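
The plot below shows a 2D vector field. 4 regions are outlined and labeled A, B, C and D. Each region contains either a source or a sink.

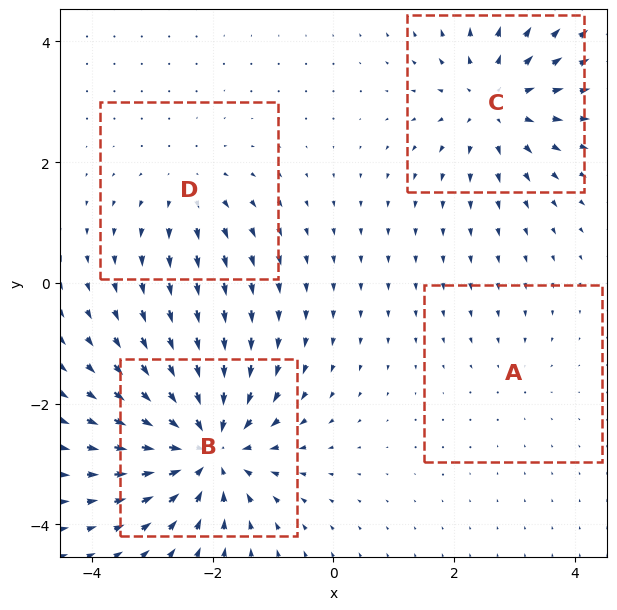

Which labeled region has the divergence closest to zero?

A

Divergence at each region's feature centre — A: about -2, B: about -7, C: about +5, D: about +3. Region A is closest to zero.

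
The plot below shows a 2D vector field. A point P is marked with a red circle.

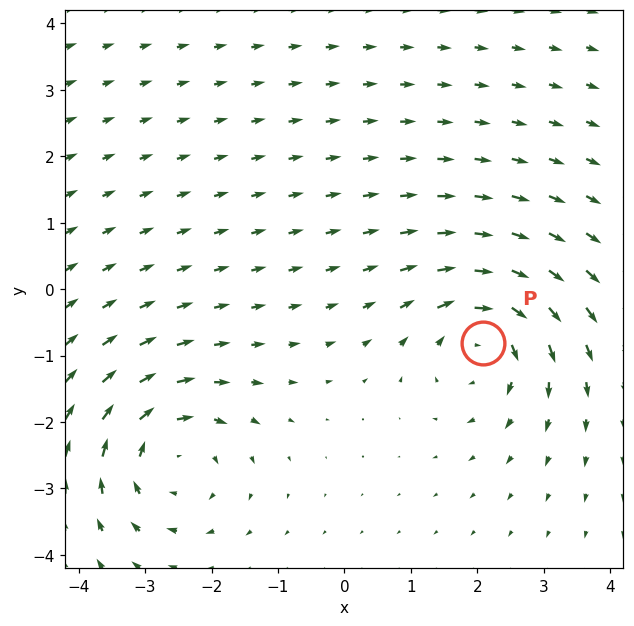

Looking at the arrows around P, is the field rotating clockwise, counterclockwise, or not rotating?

clockwise

Near P at (2.1, -0.8) the arrows circulate clockwise. The curl (z-component) there is about -5; negative curl means clockwise rotation.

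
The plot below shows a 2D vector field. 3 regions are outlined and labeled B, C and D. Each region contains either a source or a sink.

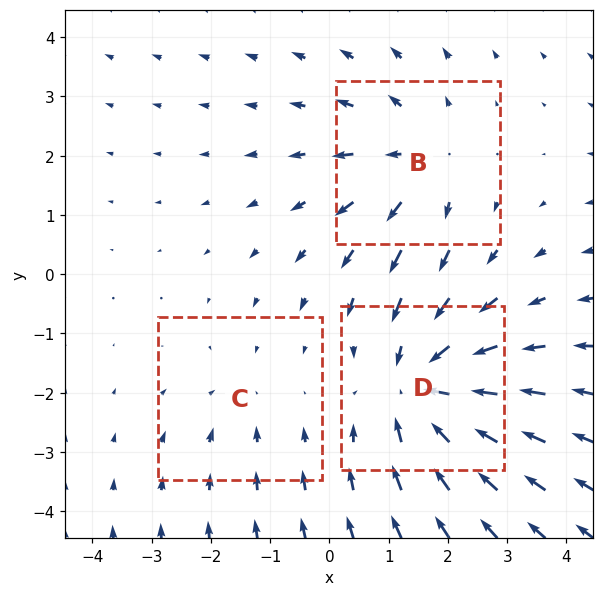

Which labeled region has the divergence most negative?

D

Divergence at each region's feature centre — B: about +3, C: about -2, D: about -4. Region D is most negative.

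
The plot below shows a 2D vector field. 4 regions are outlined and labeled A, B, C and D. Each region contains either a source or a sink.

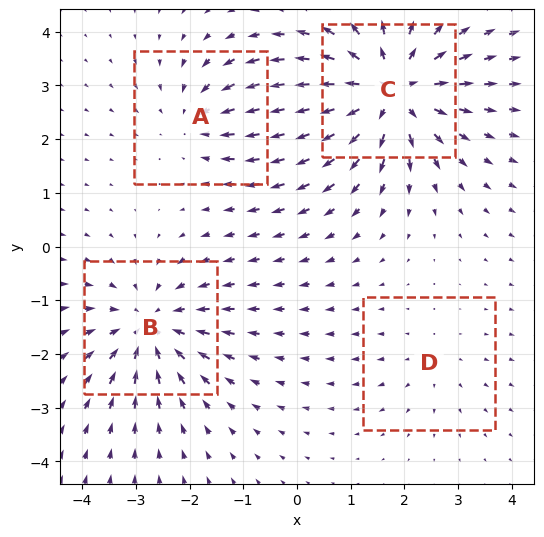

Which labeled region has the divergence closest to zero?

D

Divergence at each region's feature centre — A: about -3, B: about -5, C: about +6, D: about +2. Region D is closest to zero.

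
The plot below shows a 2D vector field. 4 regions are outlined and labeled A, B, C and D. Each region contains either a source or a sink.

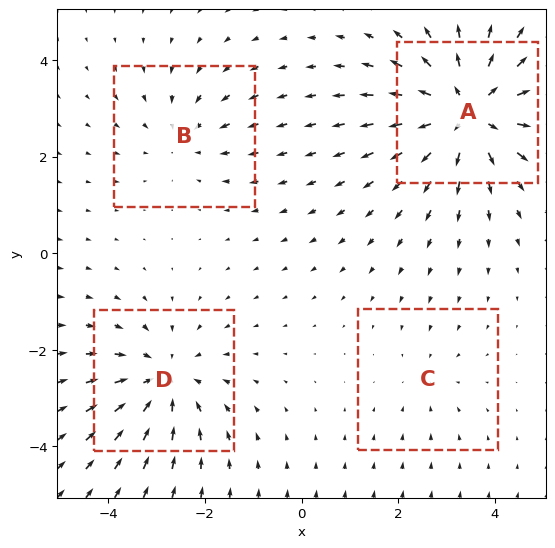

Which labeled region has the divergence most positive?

Divergence at each region's feature centre — A: about +6, B: about -3, C: about -2, D: about -4. Region A is most positive.

A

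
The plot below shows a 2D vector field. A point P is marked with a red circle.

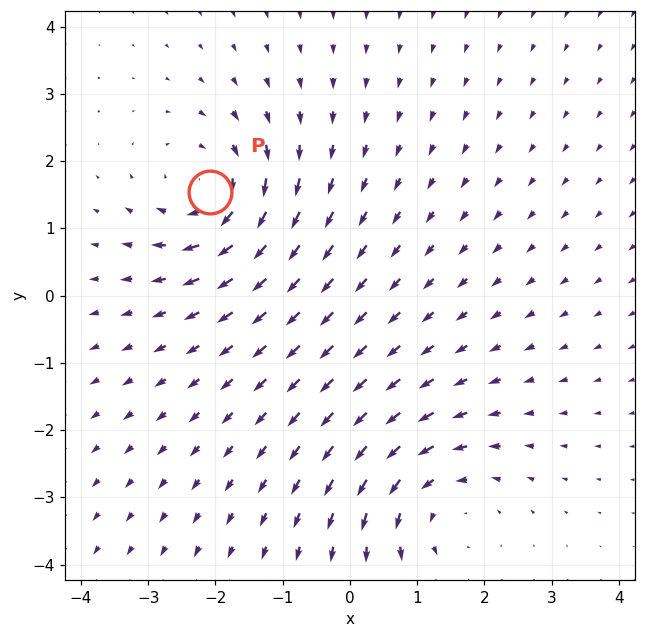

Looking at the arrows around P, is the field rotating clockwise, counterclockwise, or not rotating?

Near P at (-2.1, 1.5) the arrows circulate clockwise. The curl (z-component) there is about -4; negative curl means clockwise rotation.

clockwise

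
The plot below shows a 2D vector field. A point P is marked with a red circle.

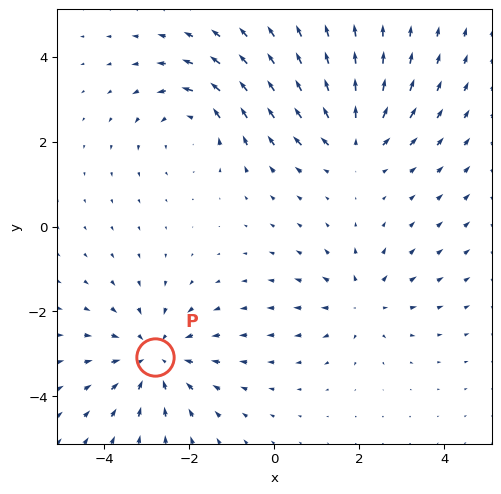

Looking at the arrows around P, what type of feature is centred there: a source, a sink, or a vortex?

sink

At P (-2.8, -3.1) the arrows converge inward. Divergence about -4, curl ≈0 — negative divergence with near-zero curl is a sink.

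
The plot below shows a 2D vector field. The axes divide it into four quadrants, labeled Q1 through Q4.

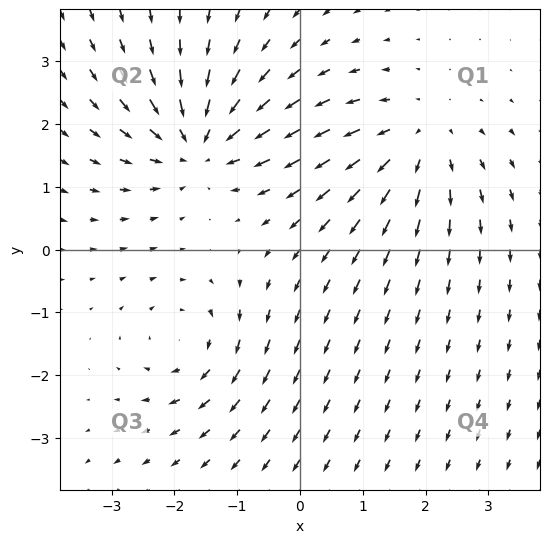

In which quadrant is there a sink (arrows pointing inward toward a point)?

The sink sits at approximately (-1.6, 1.7), which lies in quadrant Q2. The divergence there is about -5, negative as expected for a sink.

Q2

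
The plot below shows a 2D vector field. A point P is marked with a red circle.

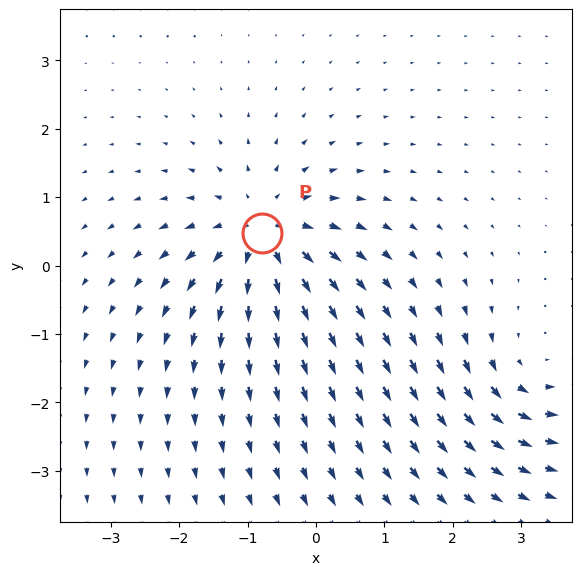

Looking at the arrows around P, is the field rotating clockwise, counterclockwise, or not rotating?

not rotating

Near P at (-0.8, 0.5) the arrows show no circulation. The curl there is ≈0.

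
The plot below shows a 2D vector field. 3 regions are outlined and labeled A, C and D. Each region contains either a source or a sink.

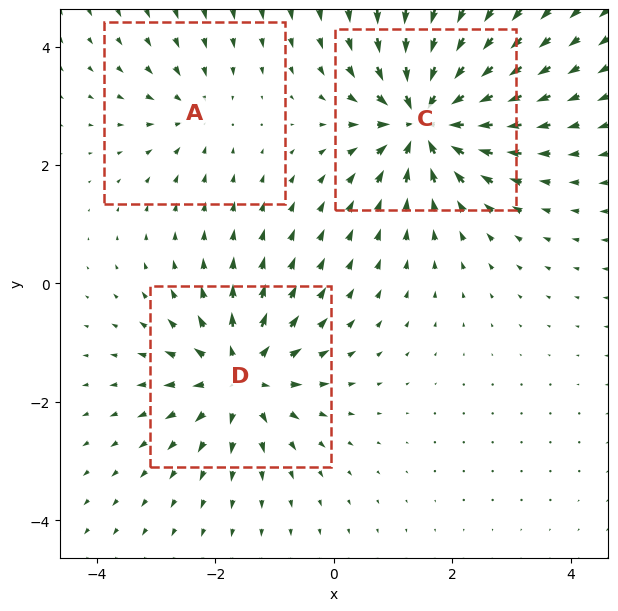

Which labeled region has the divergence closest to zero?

Divergence at each region's feature centre — A: about -2, C: about -6, D: about +4. Region A is closest to zero.

A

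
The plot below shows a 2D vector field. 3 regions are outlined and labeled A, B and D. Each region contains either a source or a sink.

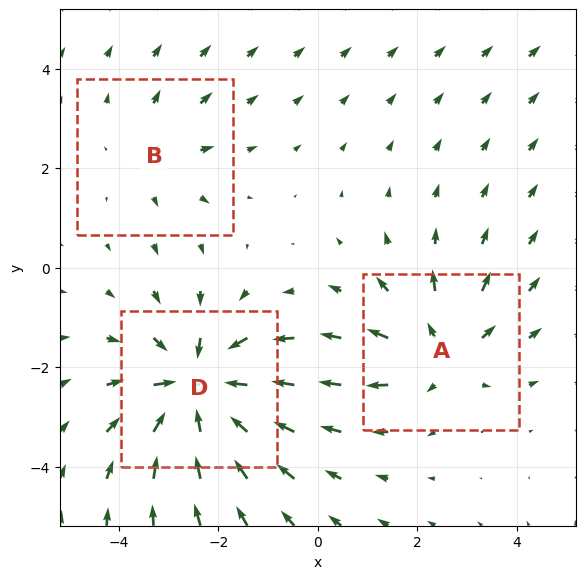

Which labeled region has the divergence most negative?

D

Divergence at each region's feature centre — A: about +3, B: about +2, D: about -5. Region D is most negative.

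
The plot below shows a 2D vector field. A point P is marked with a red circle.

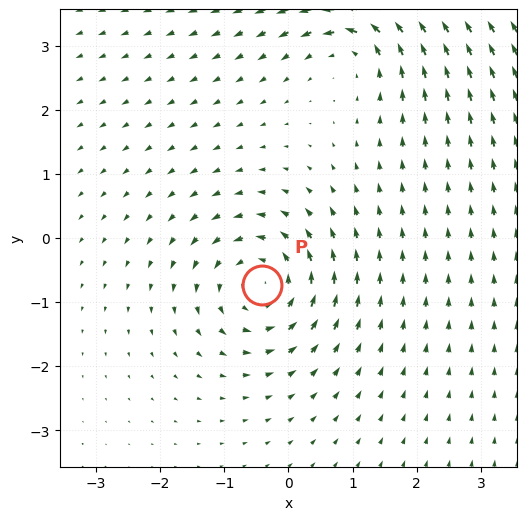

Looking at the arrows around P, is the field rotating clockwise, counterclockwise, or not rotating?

Near P at (-0.4, -0.7) the arrows circulate counterclockwise. The curl (z-component) there is about +5; positive curl means counterclockwise rotation.

counterclockwise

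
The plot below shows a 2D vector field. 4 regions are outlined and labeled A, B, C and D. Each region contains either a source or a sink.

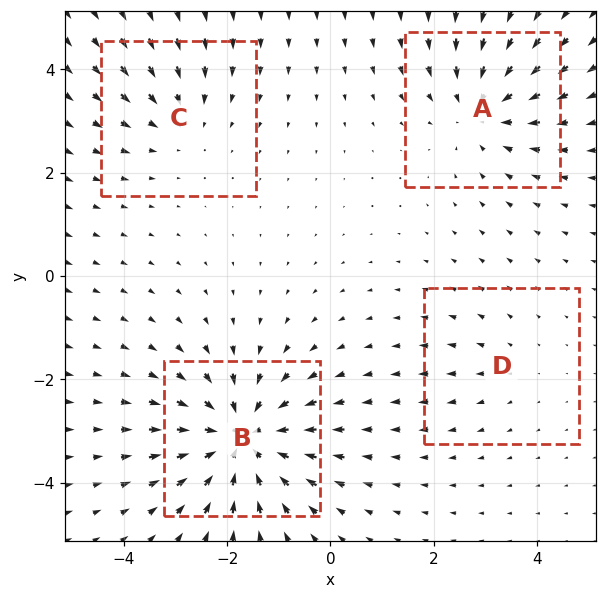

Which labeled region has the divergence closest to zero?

D

Divergence at each region's feature centre — A: about -4, B: about -6, C: about -3, D: about +2. Region D is closest to zero.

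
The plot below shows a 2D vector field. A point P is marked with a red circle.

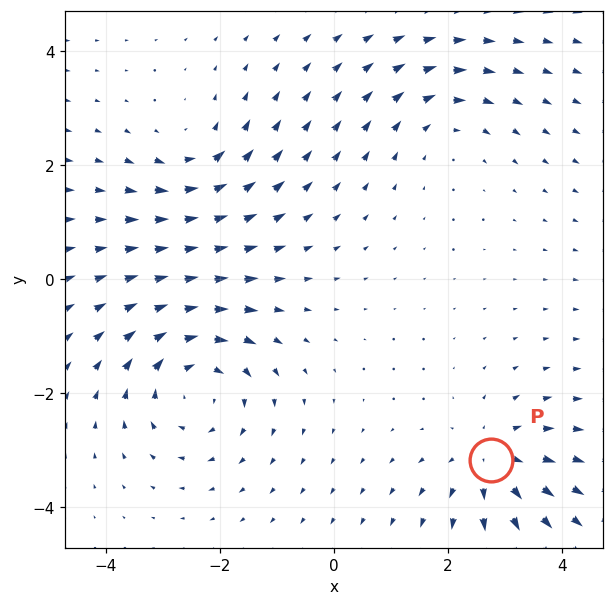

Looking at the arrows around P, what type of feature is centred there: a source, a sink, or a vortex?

At P (2.8, -3.2) the arrows spread outward. Divergence about +4, curl ≈0 — positive divergence with near-zero curl is a source.

source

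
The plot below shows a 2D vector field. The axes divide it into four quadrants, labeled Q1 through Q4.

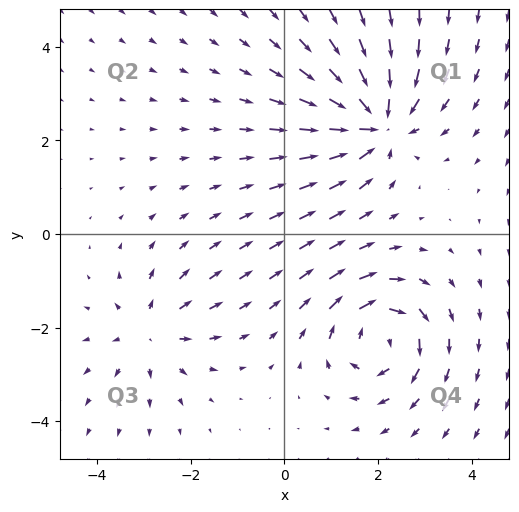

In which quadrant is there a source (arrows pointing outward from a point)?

Q3

The source sits at approximately (-2.9, -2.1), which lies in quadrant Q3. The divergence there is about +3, positive as expected for a source.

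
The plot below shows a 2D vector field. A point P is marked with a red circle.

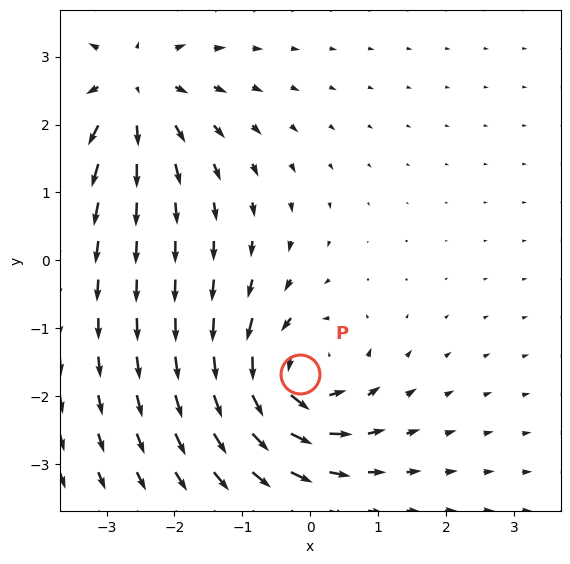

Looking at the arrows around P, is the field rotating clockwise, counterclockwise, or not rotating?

Near P at (-0.1, -1.7) the arrows circulate counterclockwise. The curl (z-component) there is about +6; positive curl means counterclockwise rotation.

counterclockwise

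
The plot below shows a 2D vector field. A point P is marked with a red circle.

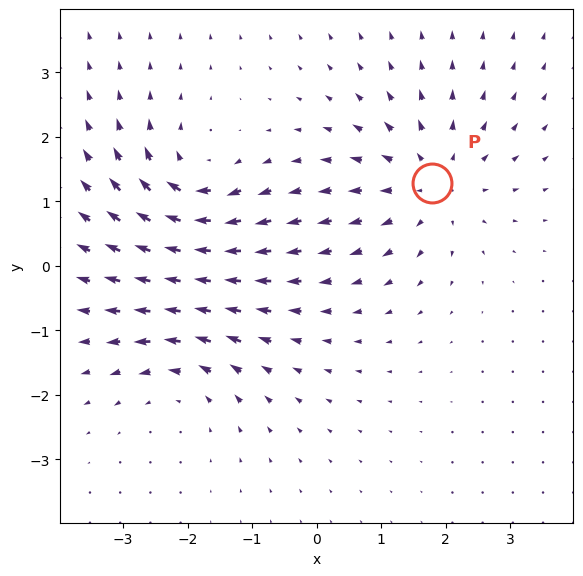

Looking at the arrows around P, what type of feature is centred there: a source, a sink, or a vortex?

source

At P (1.8, 1.3) the arrows spread outward. Divergence about +3, curl ≈0 — positive divergence with near-zero curl is a source.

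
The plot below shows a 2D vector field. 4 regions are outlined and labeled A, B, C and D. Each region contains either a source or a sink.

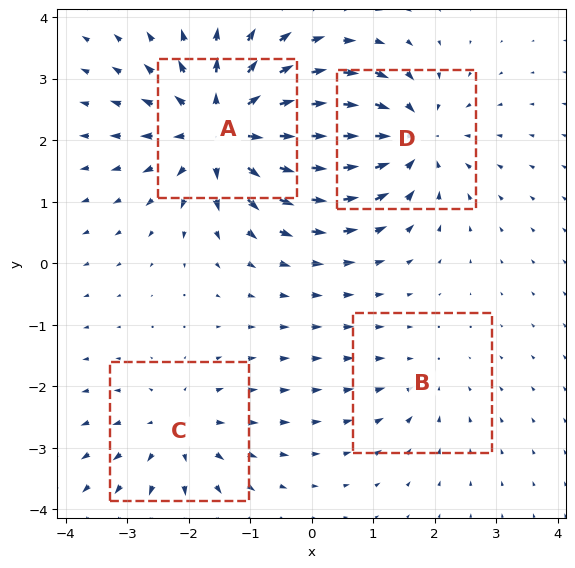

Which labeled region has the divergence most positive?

A

Divergence at each region's feature centre — A: about +7, B: about -2, C: about +3, D: about -5. Region A is most positive.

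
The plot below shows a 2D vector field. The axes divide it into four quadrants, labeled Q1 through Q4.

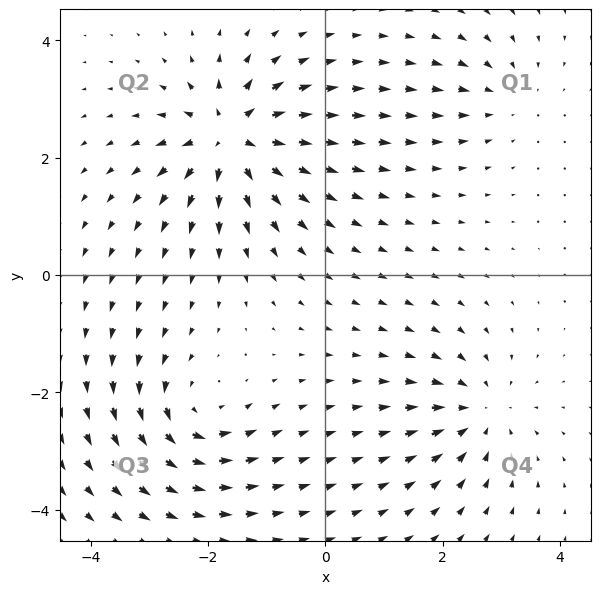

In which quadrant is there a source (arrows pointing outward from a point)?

The source sits at approximately (-1.6, 2.3), which lies in quadrant Q2. The divergence there is about +7, positive as expected for a source.

Q2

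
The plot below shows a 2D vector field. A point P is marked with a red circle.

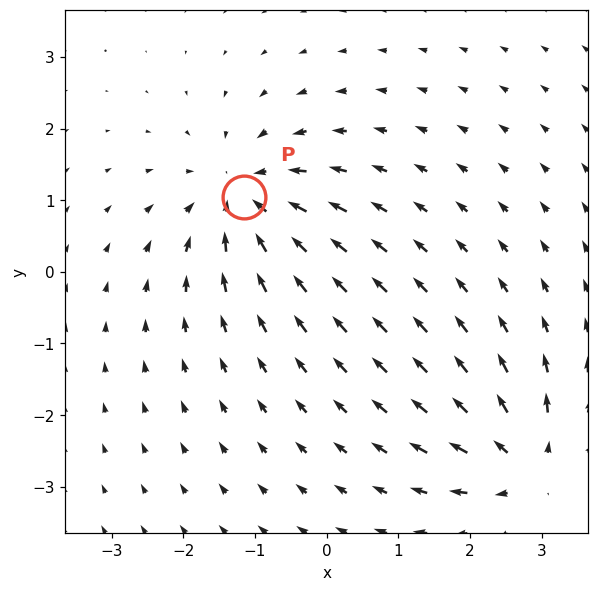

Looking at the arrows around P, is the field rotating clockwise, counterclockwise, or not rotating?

not rotating

Near P at (-1.2, 1.0) the arrows show no circulation. The curl there is ≈0.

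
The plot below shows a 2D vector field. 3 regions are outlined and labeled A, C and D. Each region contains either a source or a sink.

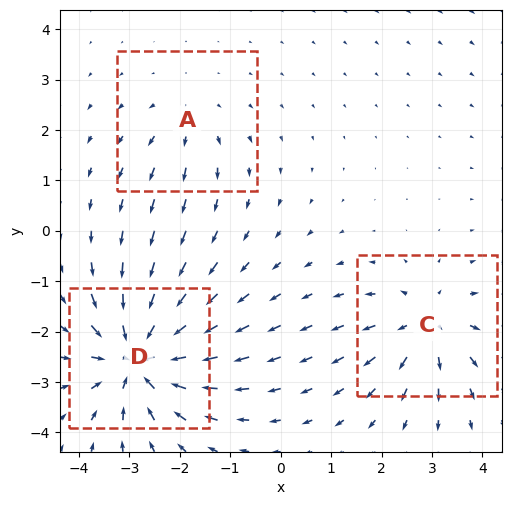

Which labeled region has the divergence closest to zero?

A

Divergence at each region's feature centre — A: about +2, C: about +4, D: about -6. Region A is closest to zero.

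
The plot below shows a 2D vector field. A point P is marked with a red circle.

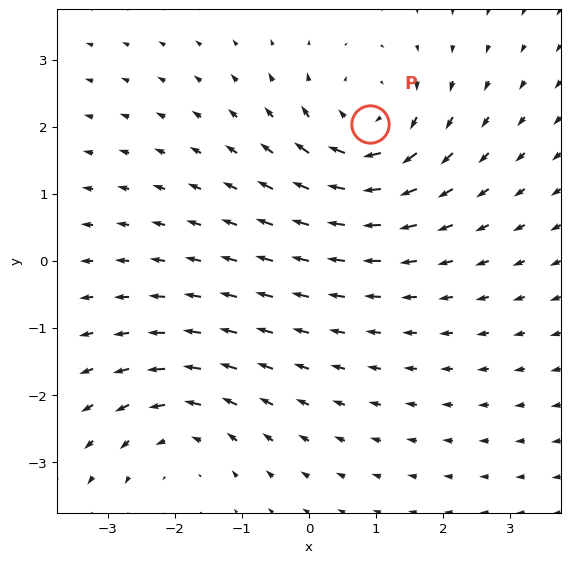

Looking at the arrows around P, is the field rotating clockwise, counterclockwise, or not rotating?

Near P at (0.9, 2.0) the arrows circulate clockwise. The curl (z-component) there is about -5; negative curl means clockwise rotation.

clockwise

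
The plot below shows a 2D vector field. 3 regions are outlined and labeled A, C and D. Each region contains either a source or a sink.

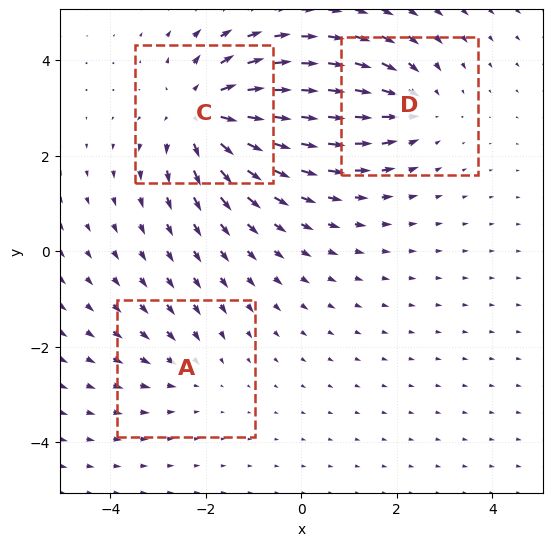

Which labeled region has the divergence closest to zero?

Divergence at each region's feature centre — A: about -2, C: about +4, D: about -3. Region A is closest to zero.

A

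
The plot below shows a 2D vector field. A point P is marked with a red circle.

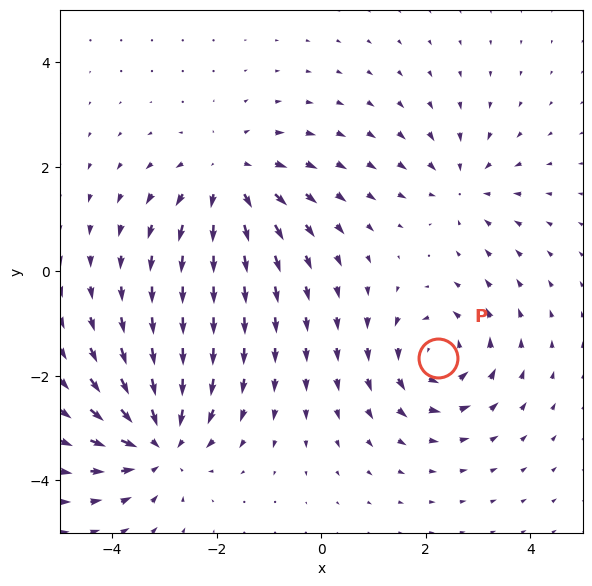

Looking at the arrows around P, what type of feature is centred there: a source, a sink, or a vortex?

vortex

At P (2.2, -1.7) the arrows circulate counterclockwise. Divergence ≈0, curl about +5 — near-zero divergence with nonzero curl is a vortex.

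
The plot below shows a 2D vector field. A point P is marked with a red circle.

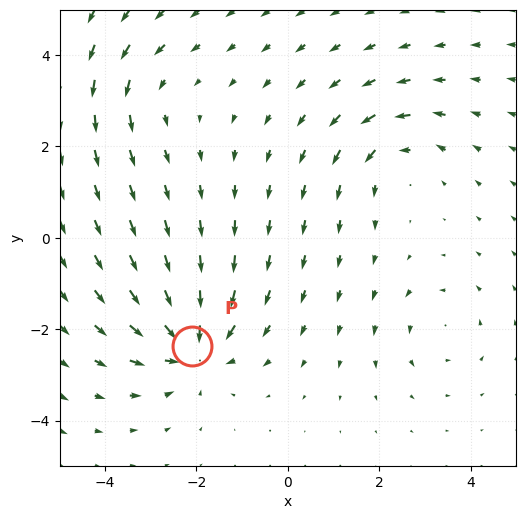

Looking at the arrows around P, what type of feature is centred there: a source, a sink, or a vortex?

sink

At P (-2.1, -2.4) the arrows converge inward. Divergence about -5, curl ≈0 — negative divergence with near-zero curl is a sink.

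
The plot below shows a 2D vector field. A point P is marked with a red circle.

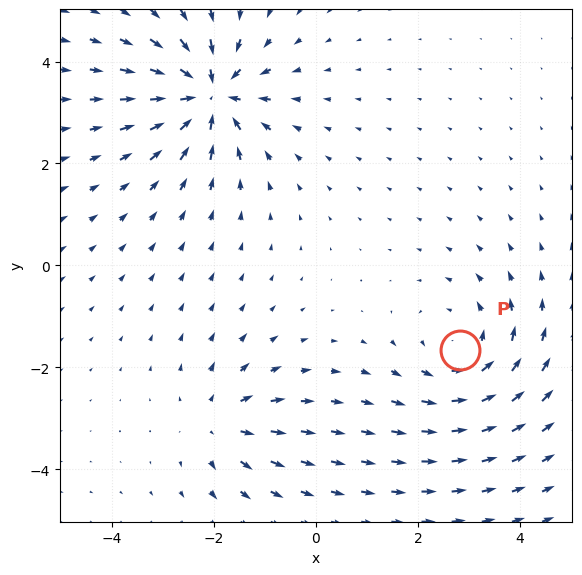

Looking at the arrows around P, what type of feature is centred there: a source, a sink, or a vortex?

vortex

At P (2.8, -1.7) the arrows circulate counterclockwise. Divergence ≈0, curl about +3 — near-zero divergence with nonzero curl is a vortex.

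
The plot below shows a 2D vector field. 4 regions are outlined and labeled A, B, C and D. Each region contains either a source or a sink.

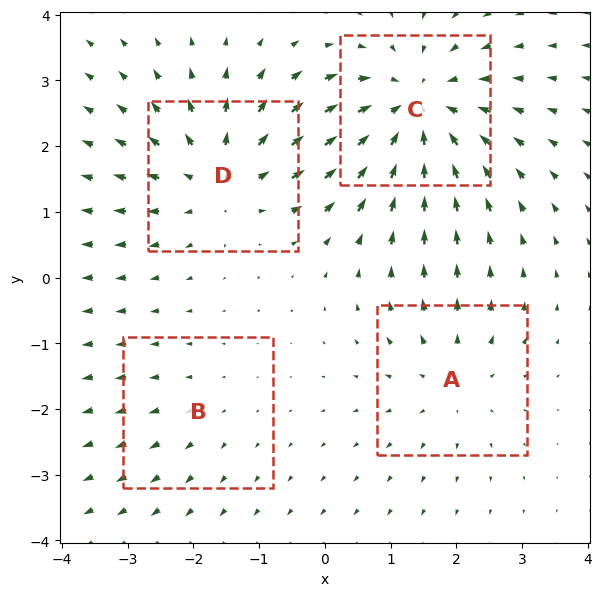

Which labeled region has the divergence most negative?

C

Divergence at each region's feature centre — A: about +3, B: about +2, C: about -6, D: about +5. Region C is most negative.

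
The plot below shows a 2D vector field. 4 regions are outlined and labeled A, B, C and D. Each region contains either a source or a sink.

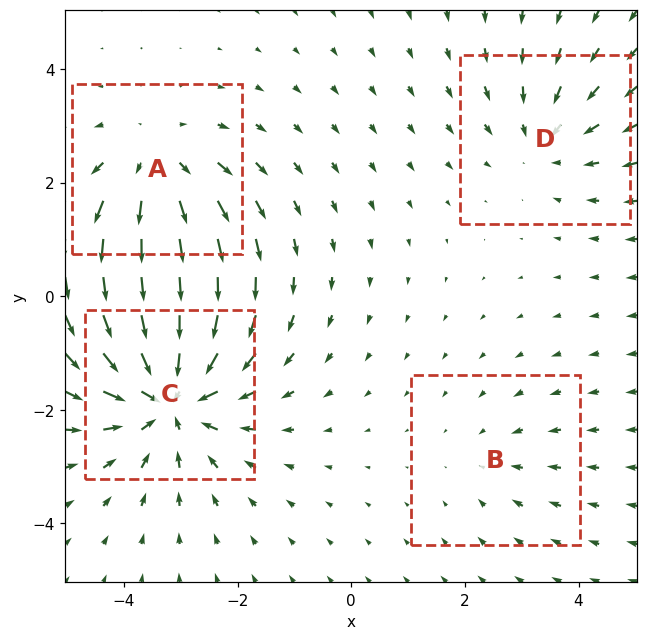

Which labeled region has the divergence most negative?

C

Divergence at each region's feature centre — A: about +4, B: about -2, C: about -6, D: about -3. Region C is most negative.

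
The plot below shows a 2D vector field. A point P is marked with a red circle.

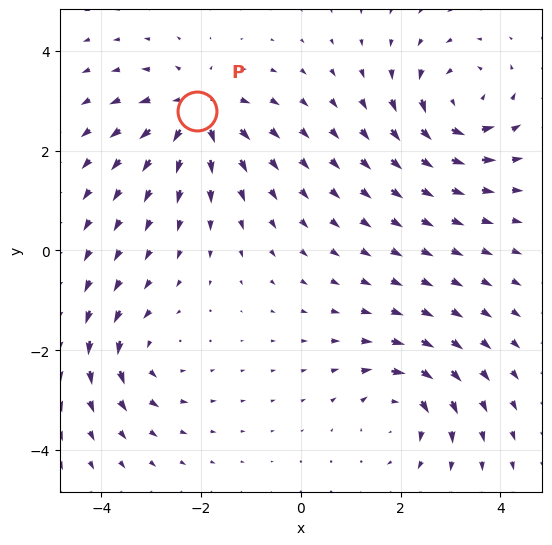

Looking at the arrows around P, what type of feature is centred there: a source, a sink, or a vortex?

source

At P (-2.1, 2.8) the arrows spread outward. Divergence about +6, curl ≈0 — positive divergence with near-zero curl is a source.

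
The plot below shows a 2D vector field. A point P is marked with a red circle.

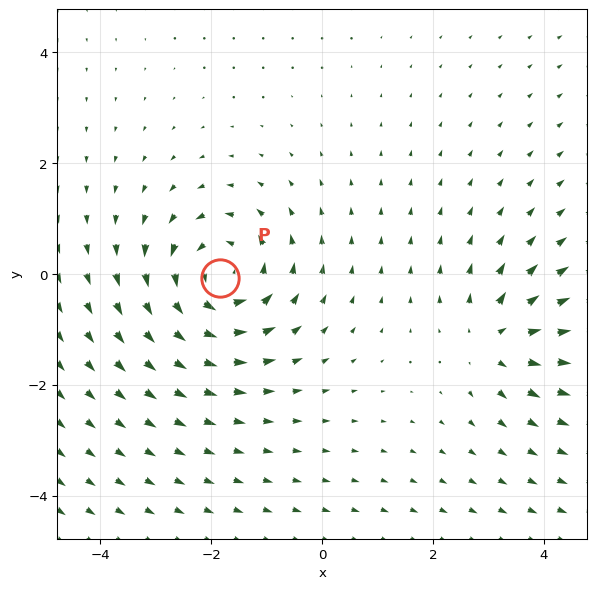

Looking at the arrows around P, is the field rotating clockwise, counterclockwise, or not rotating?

counterclockwise

Near P at (-1.8, -0.1) the arrows circulate counterclockwise. The curl (z-component) there is about +5; positive curl means counterclockwise rotation.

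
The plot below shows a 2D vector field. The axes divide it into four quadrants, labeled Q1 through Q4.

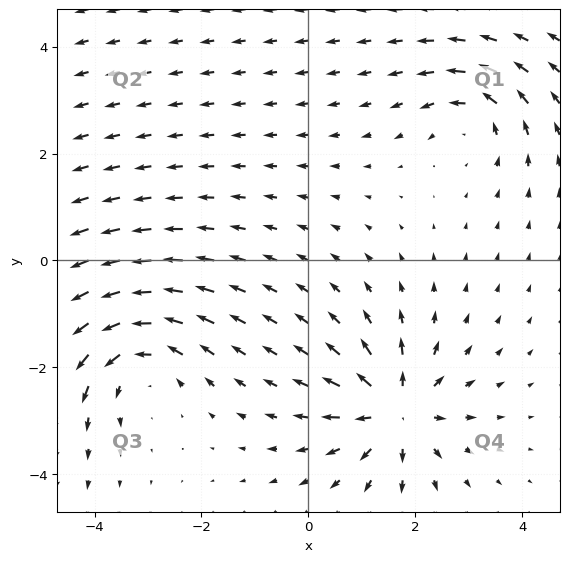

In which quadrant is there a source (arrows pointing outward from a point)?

Q4

The source sits at approximately (1.6, -2.8), which lies in quadrant Q4. The divergence there is about +6, positive as expected for a source.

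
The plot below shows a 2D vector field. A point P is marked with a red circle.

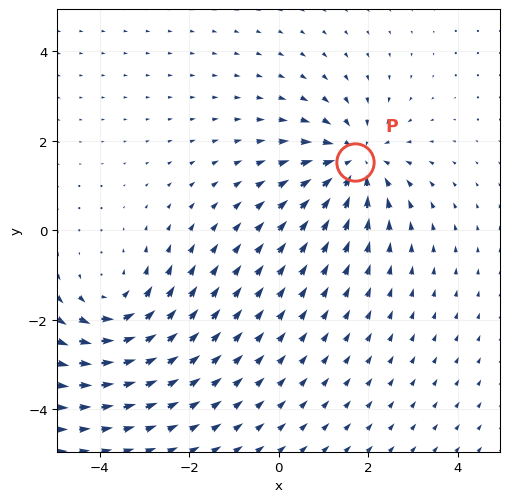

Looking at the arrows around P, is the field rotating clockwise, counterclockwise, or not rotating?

Near P at (1.7, 1.5) the arrows show no circulation. The curl there is ≈0.

not rotating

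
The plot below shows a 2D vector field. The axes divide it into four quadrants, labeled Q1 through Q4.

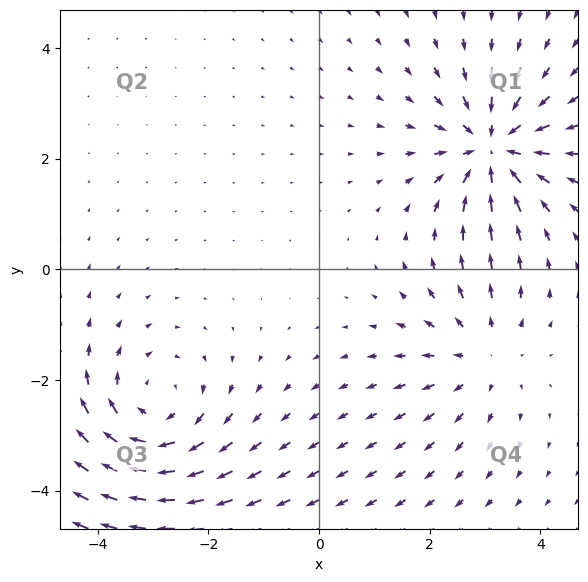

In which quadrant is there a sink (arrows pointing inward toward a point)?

Q1

The sink sits at approximately (3.1, 2.2), which lies in quadrant Q1. The divergence there is about -5, negative as expected for a sink.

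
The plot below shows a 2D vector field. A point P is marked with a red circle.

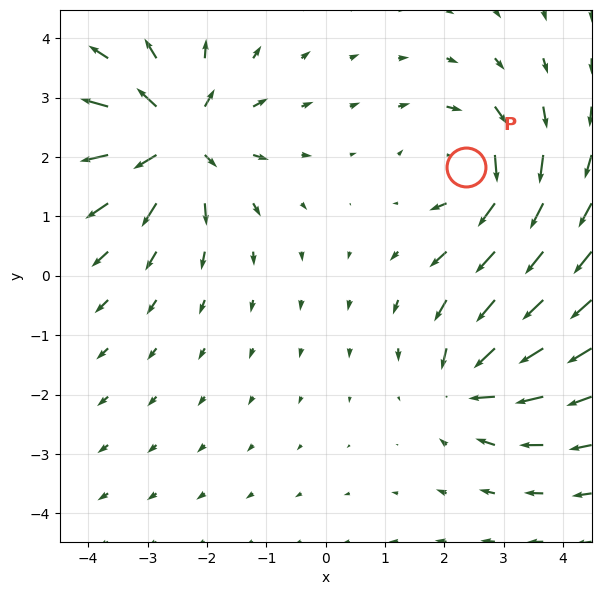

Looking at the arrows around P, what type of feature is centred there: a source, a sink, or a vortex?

vortex

At P (2.4, 1.8) the arrows circulate clockwise. Divergence ≈0, curl about -4 — near-zero divergence with nonzero curl is a vortex.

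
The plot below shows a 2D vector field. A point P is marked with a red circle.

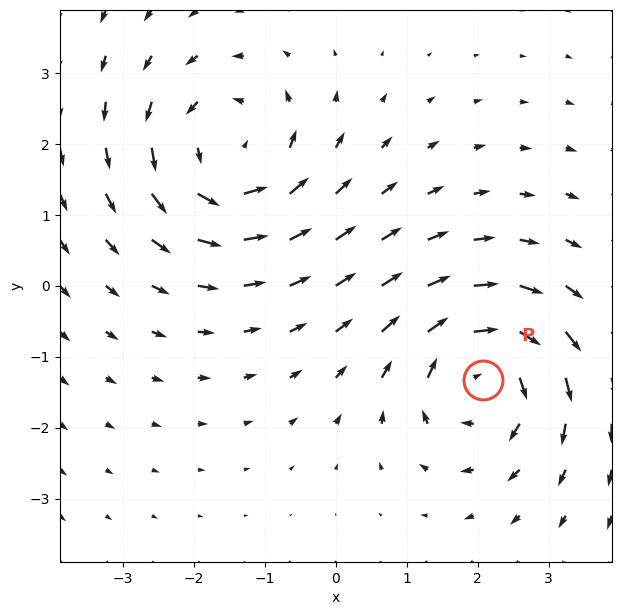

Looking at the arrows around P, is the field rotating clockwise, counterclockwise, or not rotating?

Near P at (2.1, -1.3) the arrows circulate clockwise. The curl (z-component) there is about -4; negative curl means clockwise rotation.

clockwise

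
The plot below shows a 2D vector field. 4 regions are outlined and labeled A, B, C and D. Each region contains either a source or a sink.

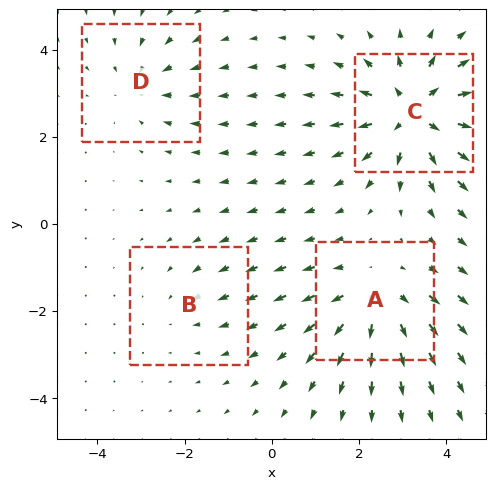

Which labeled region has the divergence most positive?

C

Divergence at each region's feature centre — A: about +4, B: about -2, C: about +6, D: about -3. Region C is most positive.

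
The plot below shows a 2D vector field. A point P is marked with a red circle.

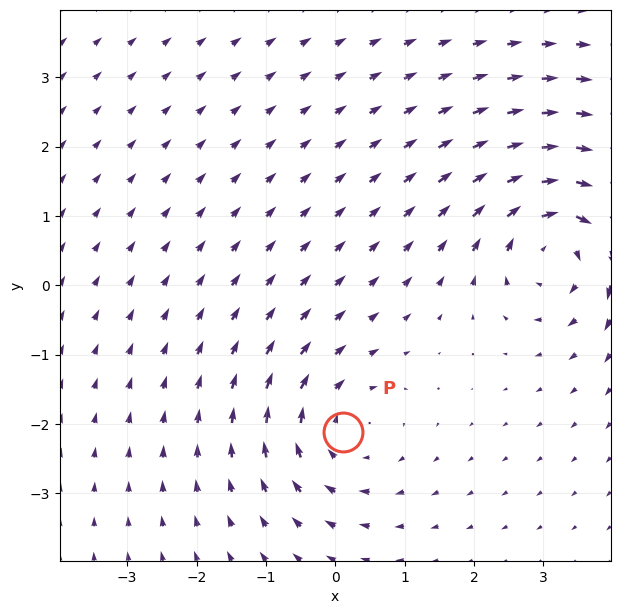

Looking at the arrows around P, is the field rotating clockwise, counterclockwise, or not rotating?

Near P at (0.1, -2.1) the arrows circulate clockwise. The curl (z-component) there is about -4; negative curl means clockwise rotation.

clockwise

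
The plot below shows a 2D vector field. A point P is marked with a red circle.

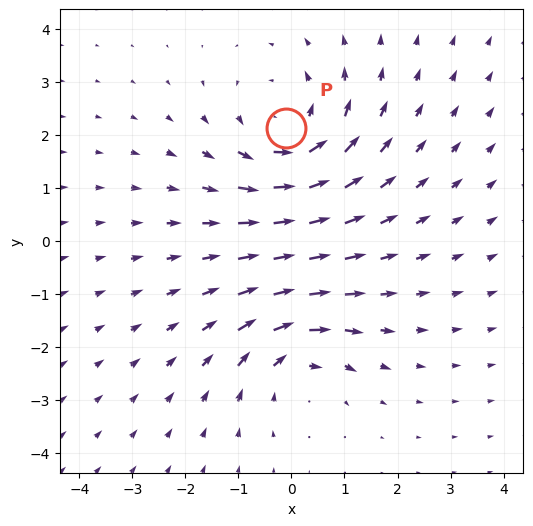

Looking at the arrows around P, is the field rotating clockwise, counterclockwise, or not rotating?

Near P at (-0.1, 2.1) the arrows circulate counterclockwise. The curl (z-component) there is about +3; positive curl means counterclockwise rotation.

counterclockwise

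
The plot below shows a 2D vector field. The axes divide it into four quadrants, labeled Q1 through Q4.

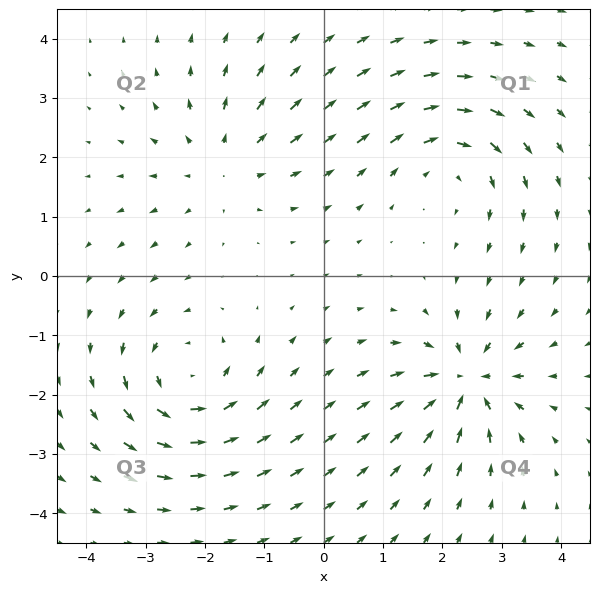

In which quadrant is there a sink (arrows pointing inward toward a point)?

Q4

The sink sits at approximately (2.4, -1.8), which lies in quadrant Q4. The divergence there is about -6, negative as expected for a sink.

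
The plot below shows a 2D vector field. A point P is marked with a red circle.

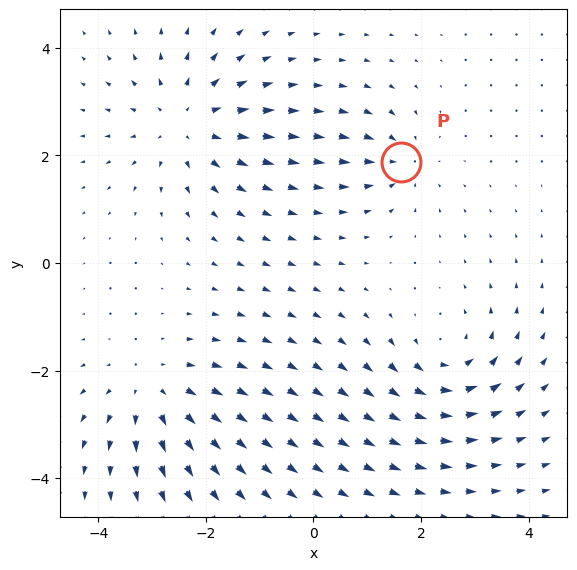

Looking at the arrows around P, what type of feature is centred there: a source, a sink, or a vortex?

At P (1.6, 1.9) the arrows converge inward. Divergence about -4, curl ≈0 — negative divergence with near-zero curl is a sink.

sink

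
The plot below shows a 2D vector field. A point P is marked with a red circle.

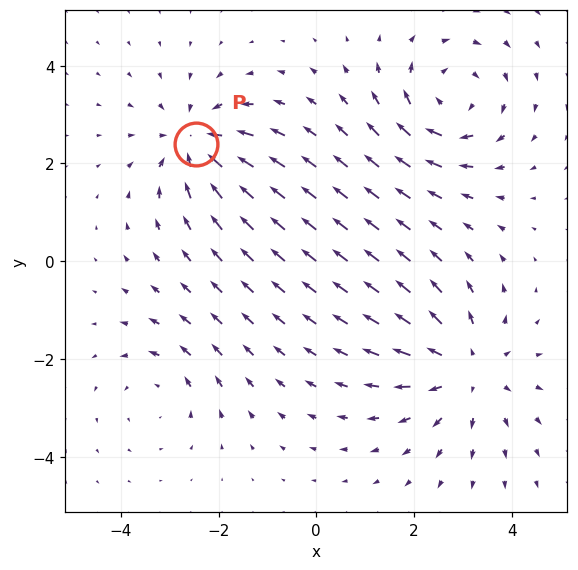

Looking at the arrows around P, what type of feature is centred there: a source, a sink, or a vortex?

sink

At P (-2.5, 2.4) the arrows converge inward. Divergence about -5, curl ≈0 — negative divergence with near-zero curl is a sink.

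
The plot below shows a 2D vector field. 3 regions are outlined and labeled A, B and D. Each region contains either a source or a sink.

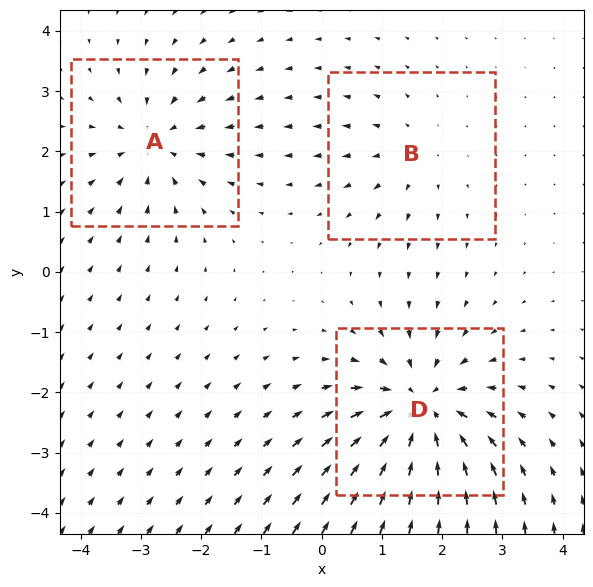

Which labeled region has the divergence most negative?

Divergence at each region's feature centre — A: about -3, B: about +2, D: about -5. Region D is most negative.

D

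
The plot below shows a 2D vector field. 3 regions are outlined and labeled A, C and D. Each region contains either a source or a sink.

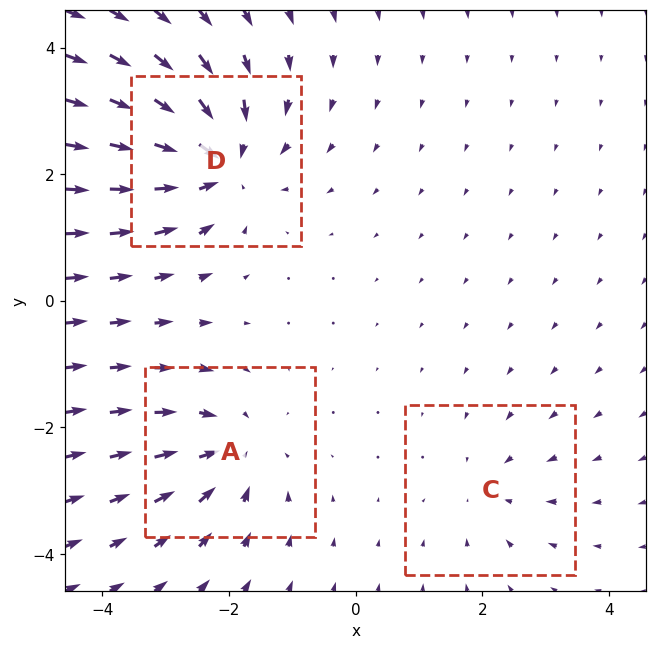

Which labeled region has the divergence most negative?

D

Divergence at each region's feature centre — A: about -3, C: about -2, D: about -5. Region D is most negative.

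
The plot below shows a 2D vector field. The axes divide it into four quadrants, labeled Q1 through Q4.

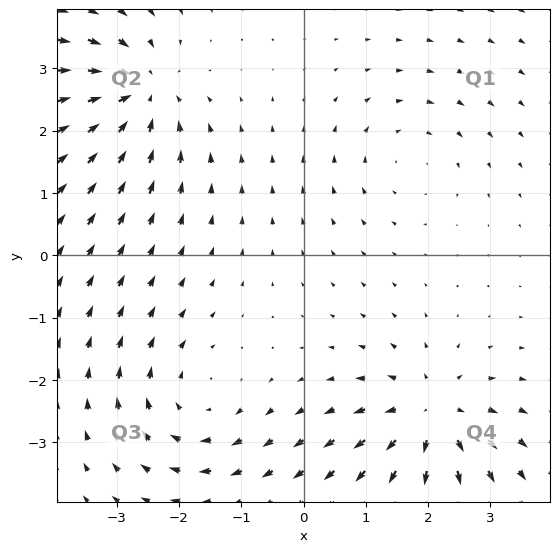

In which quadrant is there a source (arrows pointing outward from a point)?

Q4

The source sits at approximately (2.1, -2.6), which lies in quadrant Q4. The divergence there is about +5, positive as expected for a source.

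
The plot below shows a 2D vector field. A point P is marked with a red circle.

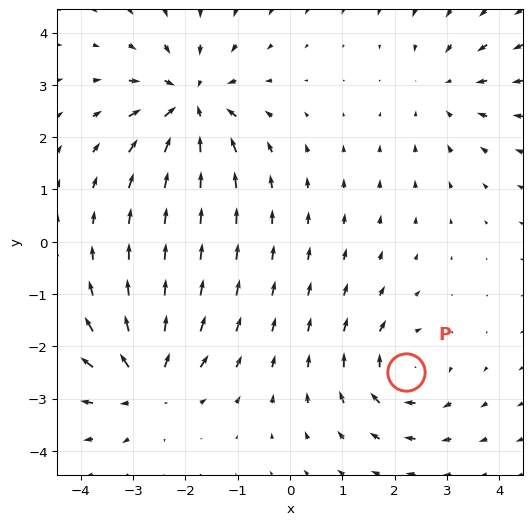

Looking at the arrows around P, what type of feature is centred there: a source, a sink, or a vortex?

vortex

At P (2.2, -2.5) the arrows circulate clockwise. Divergence ≈0, curl about -5 — near-zero divergence with nonzero curl is a vortex.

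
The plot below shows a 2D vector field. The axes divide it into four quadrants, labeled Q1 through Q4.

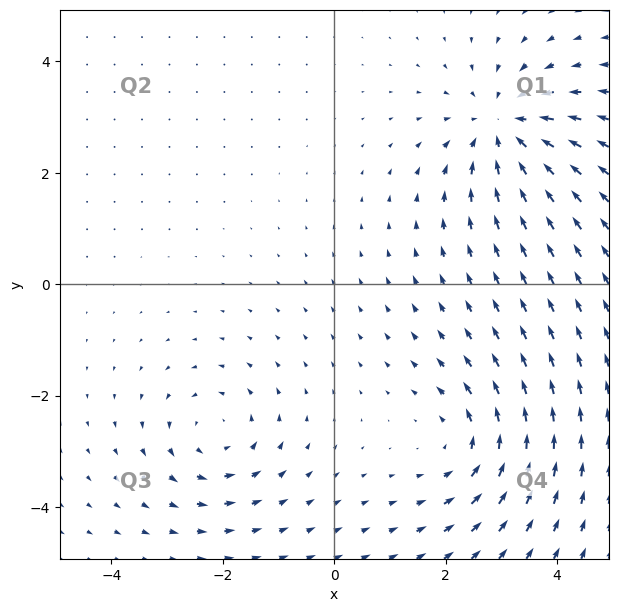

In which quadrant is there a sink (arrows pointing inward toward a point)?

The sink sits at approximately (3.0, 2.8), which lies in quadrant Q1. The divergence there is about -5, negative as expected for a sink.

Q1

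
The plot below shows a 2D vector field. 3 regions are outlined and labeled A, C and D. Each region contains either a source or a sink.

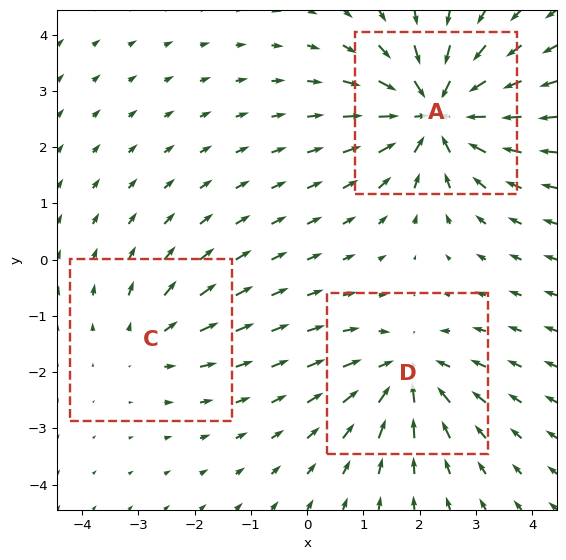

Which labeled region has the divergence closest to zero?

Divergence at each region's feature centre — A: about -6, C: about +2, D: about -4. Region C is closest to zero.

C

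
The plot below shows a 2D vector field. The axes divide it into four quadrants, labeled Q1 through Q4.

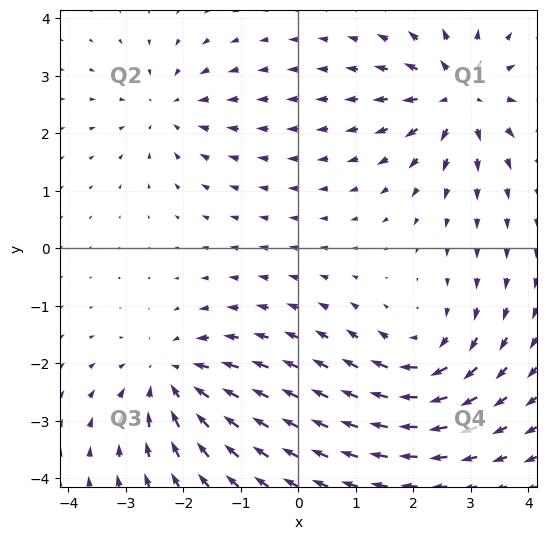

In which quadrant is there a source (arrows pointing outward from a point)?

Q1

The source sits at approximately (2.8, 2.6), which lies in quadrant Q1. The divergence there is about +5, positive as expected for a source.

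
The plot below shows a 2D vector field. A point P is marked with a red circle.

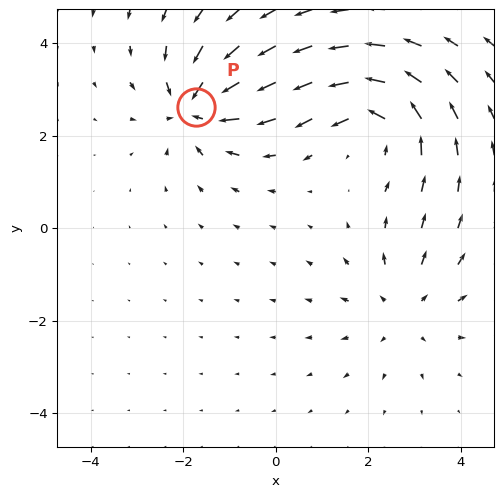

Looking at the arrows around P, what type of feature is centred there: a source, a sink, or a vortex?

At P (-1.7, 2.6) the arrows converge inward. Divergence about -5, curl ≈0 — negative divergence with near-zero curl is a sink.

sink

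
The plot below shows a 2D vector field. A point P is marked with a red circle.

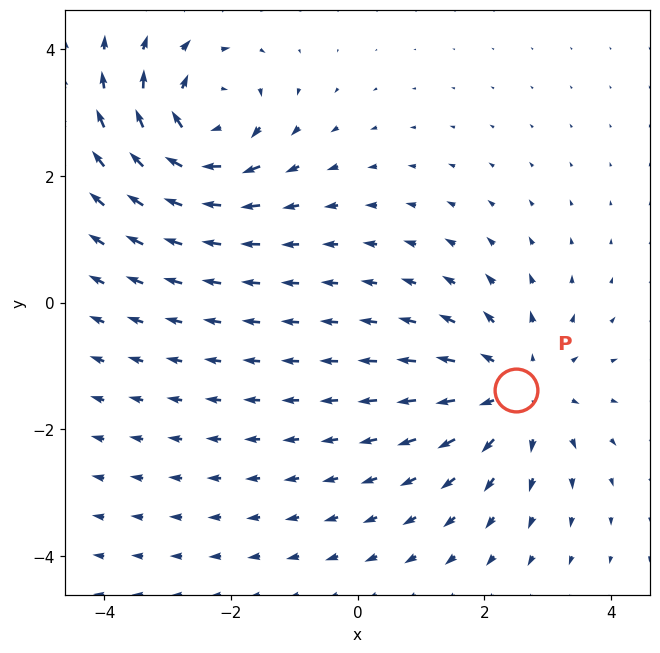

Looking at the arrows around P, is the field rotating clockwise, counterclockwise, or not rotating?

not rotating

Near P at (2.5, -1.4) the arrows show no circulation. The curl there is ≈0.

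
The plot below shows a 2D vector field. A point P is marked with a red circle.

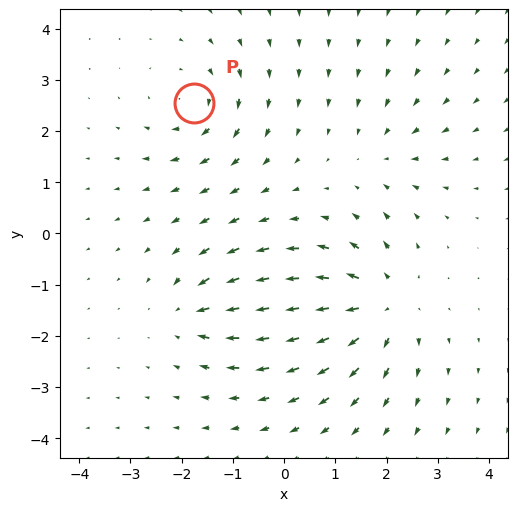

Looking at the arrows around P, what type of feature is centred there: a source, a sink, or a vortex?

At P (-1.8, 2.5) the arrows circulate clockwise. Divergence ≈0, curl about -3 — near-zero divergence with nonzero curl is a vortex.

vortex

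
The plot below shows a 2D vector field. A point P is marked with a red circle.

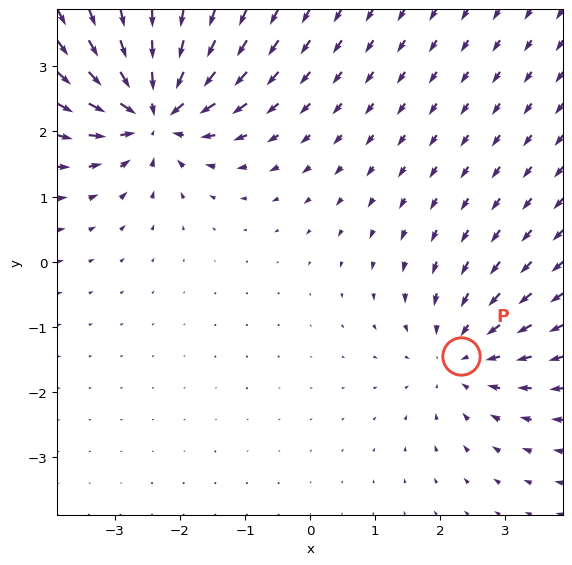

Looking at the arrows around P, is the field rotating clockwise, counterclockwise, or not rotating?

not rotating

Near P at (2.3, -1.5) the arrows show no circulation. The curl there is ≈0.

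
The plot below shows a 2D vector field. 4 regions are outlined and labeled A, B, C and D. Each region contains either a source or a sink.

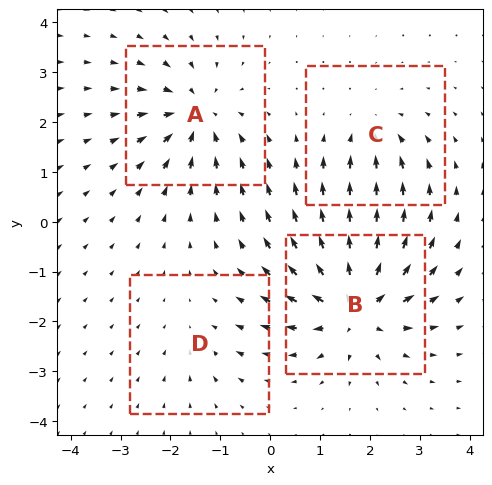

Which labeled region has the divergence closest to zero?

D

Divergence at each region's feature centre — A: about -6, B: about +8, C: about -4, D: about -2. Region D is closest to zero.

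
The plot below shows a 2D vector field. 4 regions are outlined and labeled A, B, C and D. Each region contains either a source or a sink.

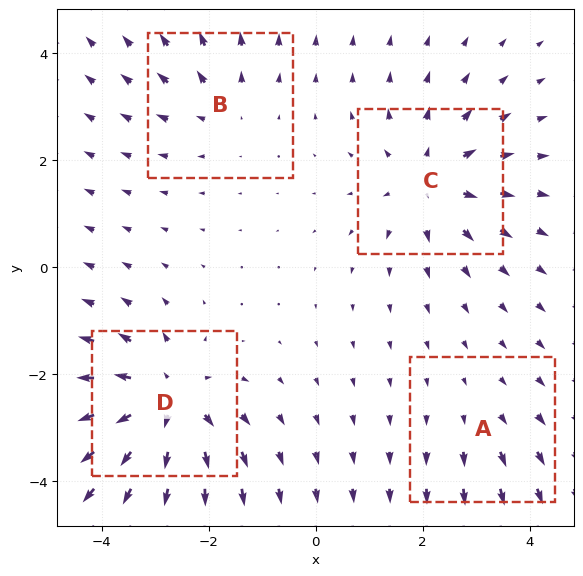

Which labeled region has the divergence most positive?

D

Divergence at each region's feature centre — A: about +2, B: about +3, C: about +5, D: about +7. Region D is most positive.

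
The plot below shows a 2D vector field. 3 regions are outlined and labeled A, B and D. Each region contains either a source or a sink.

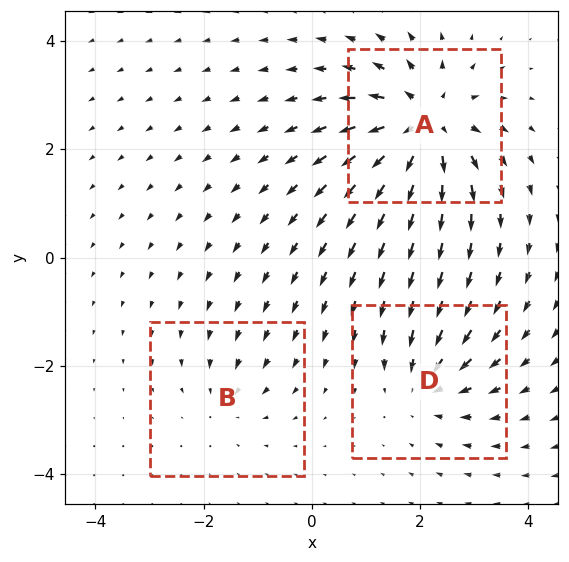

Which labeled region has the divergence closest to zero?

B

Divergence at each region's feature centre — A: about +6, B: about -2, D: about -3. Region B is closest to zero.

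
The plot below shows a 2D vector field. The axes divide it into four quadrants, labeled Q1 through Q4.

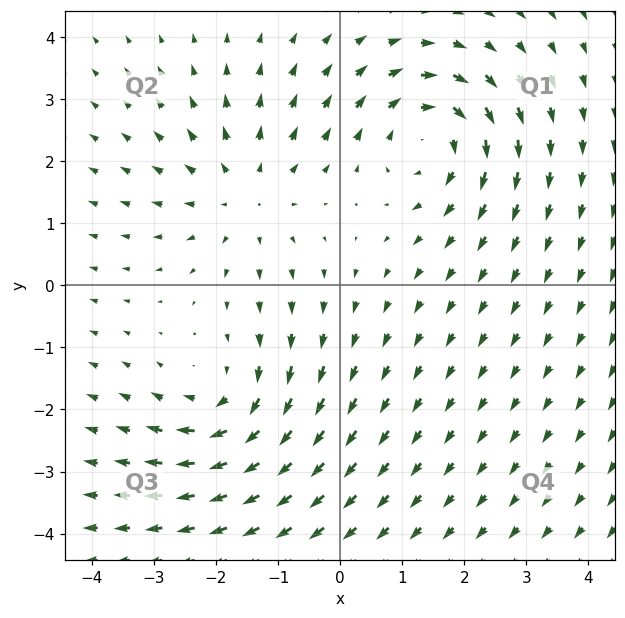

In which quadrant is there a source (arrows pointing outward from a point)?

The source sits at approximately (-1.5, 1.5), which lies in quadrant Q2. The divergence there is about +3, positive as expected for a source.

Q2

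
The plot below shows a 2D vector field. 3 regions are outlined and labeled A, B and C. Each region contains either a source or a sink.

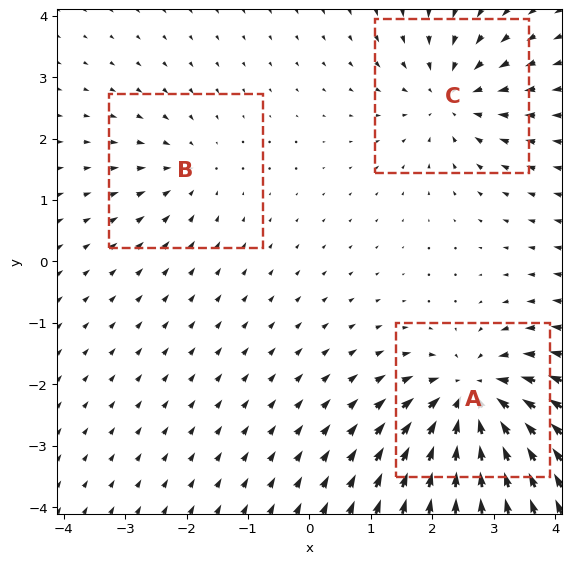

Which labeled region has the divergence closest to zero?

B

Divergence at each region's feature centre — A: about -6, B: about -2, C: about -4. Region B is closest to zero.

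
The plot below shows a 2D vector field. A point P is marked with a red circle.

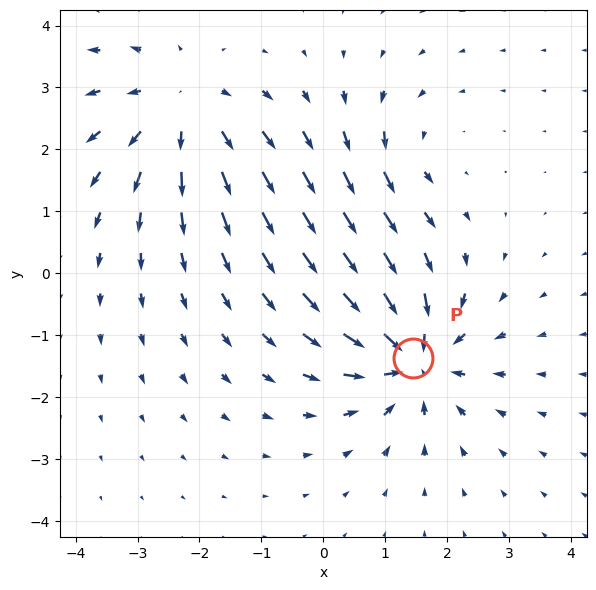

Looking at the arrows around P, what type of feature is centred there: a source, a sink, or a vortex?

At P (1.4, -1.4) the arrows converge inward. Divergence about -6, curl ≈0 — negative divergence with near-zero curl is a sink.

sink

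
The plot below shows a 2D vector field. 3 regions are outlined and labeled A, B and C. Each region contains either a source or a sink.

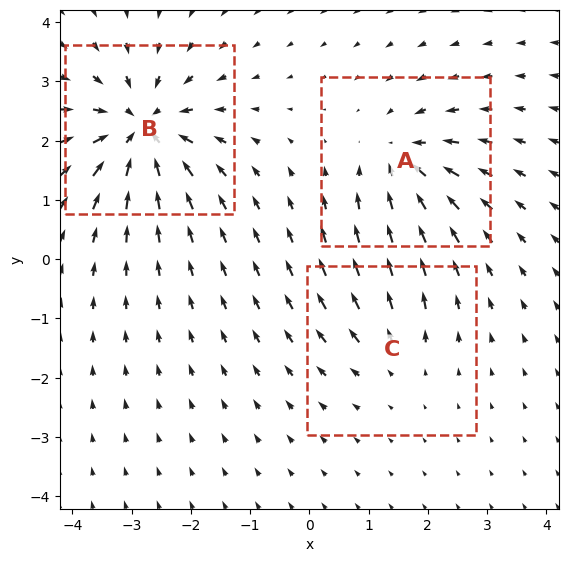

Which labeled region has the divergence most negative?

B

Divergence at each region's feature centre — A: about -4, B: about -6, C: about +2. Region B is most negative.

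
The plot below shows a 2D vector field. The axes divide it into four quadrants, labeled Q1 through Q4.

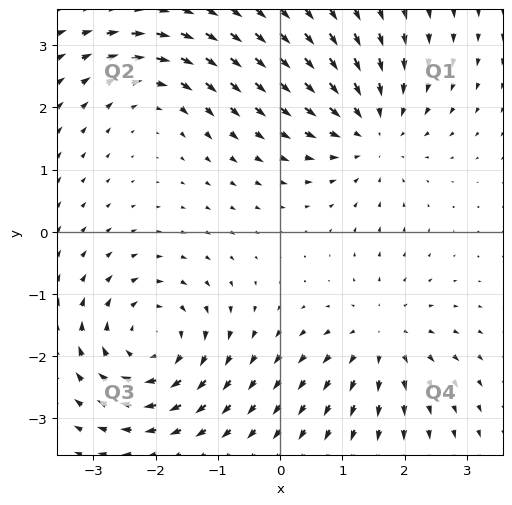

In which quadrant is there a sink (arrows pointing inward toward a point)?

The sink sits at approximately (1.5, 1.6), which lies in quadrant Q1. The divergence there is about -4, negative as expected for a sink.

Q1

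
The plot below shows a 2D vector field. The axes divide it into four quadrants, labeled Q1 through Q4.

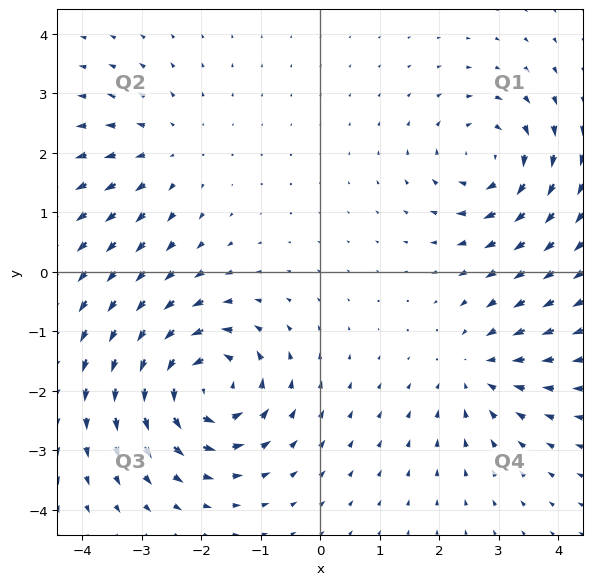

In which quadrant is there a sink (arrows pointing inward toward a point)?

Q4

The sink sits at approximately (2.7, -1.6), which lies in quadrant Q4. The divergence there is about -3, negative as expected for a sink.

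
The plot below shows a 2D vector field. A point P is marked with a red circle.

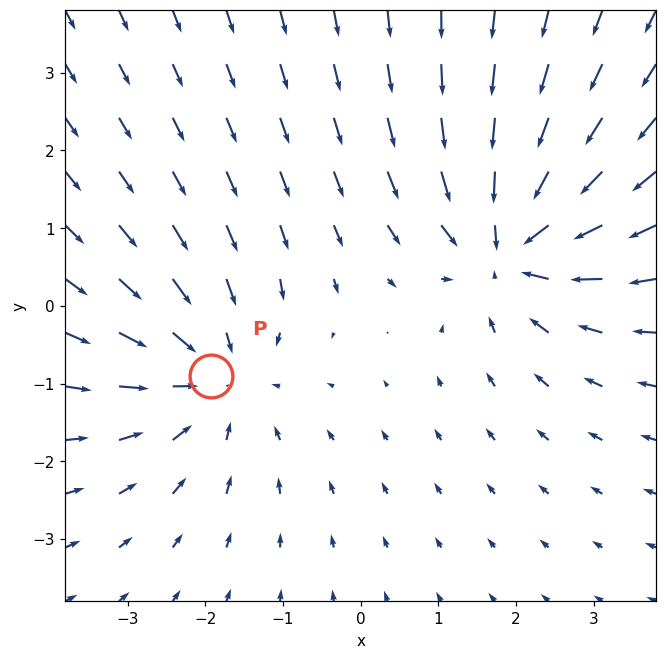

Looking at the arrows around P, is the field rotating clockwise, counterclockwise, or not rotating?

Near P at (-1.9, -0.9) the arrows show no circulation. The curl there is ≈0.

not rotating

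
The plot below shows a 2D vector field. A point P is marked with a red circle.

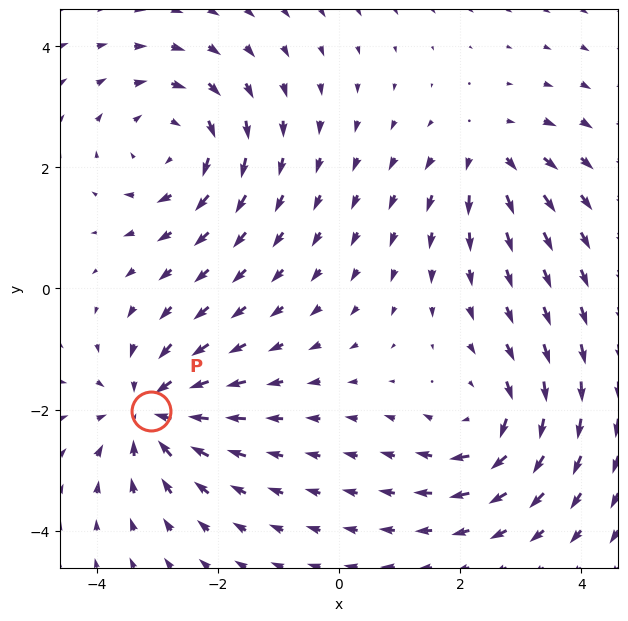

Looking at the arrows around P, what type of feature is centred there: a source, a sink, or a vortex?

sink

At P (-3.1, -2.0) the arrows converge inward. Divergence about -5, curl ≈0 — negative divergence with near-zero curl is a sink.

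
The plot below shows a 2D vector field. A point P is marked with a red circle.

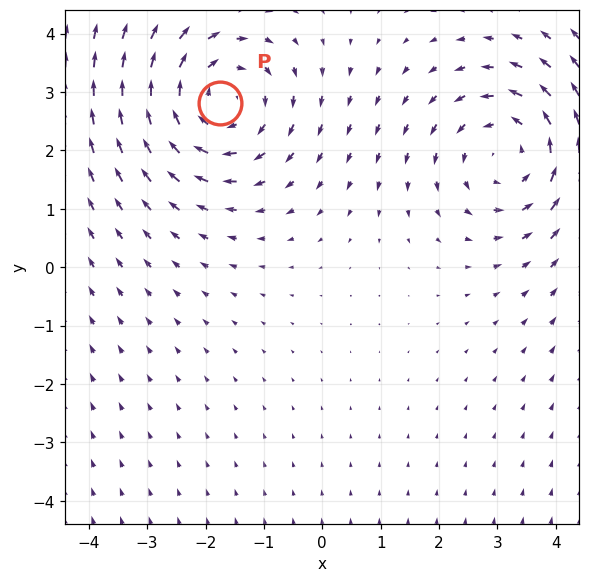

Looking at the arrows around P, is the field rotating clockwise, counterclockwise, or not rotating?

Near P at (-1.8, 2.8) the arrows circulate clockwise. The curl (z-component) there is about -3; negative curl means clockwise rotation.

clockwise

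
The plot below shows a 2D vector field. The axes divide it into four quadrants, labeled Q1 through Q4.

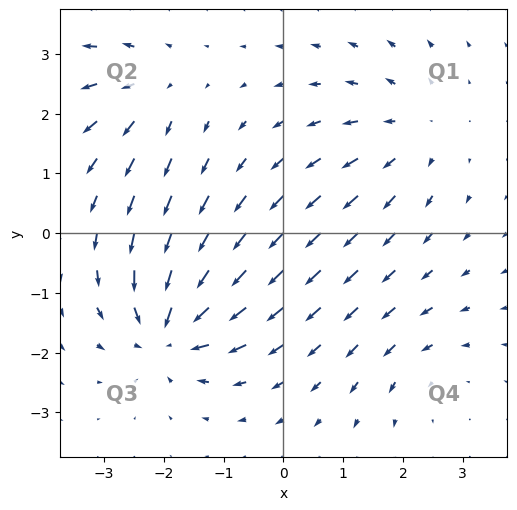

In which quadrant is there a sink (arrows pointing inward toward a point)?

The sink sits at approximately (-1.9, -1.6), which lies in quadrant Q3. The divergence there is about -6, negative as expected for a sink.

Q3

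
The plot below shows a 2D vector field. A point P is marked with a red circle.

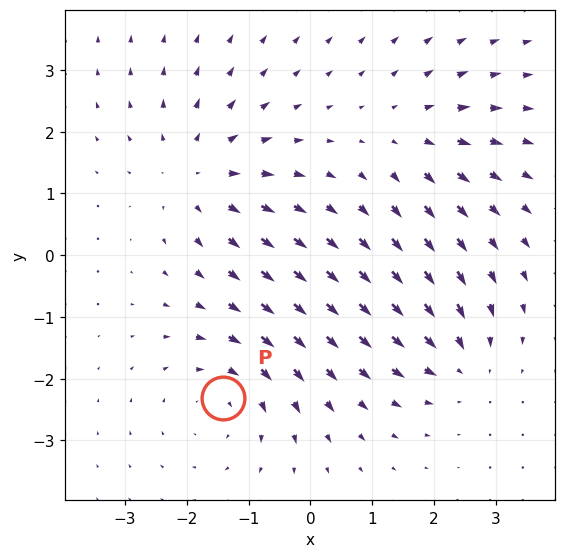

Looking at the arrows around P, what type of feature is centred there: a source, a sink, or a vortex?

vortex

At P (-1.4, -2.3) the arrows circulate clockwise. Divergence ≈0, curl about -3 — near-zero divergence with nonzero curl is a vortex.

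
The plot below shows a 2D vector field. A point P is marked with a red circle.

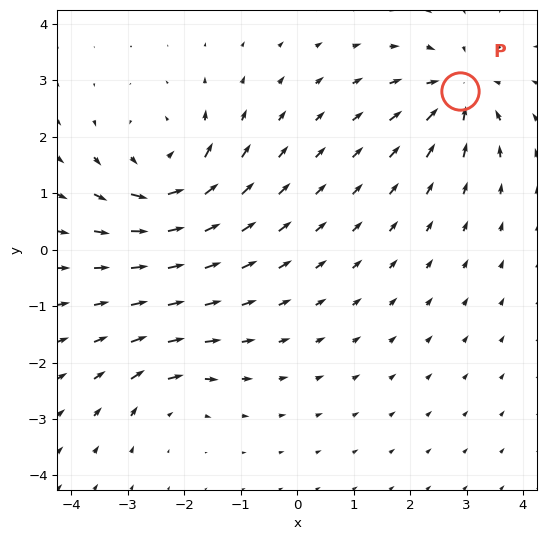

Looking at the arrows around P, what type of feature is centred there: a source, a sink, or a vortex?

sink

At P (2.9, 2.8) the arrows converge inward. Divergence about -6, curl ≈0 — negative divergence with near-zero curl is a sink.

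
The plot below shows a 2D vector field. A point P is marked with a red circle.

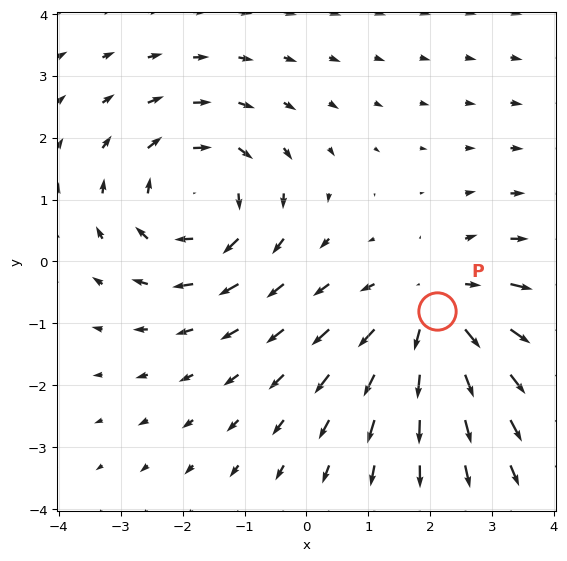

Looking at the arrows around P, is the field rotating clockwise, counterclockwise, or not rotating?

Near P at (2.1, -0.8) the arrows show no circulation. The curl there is ≈0.

not rotating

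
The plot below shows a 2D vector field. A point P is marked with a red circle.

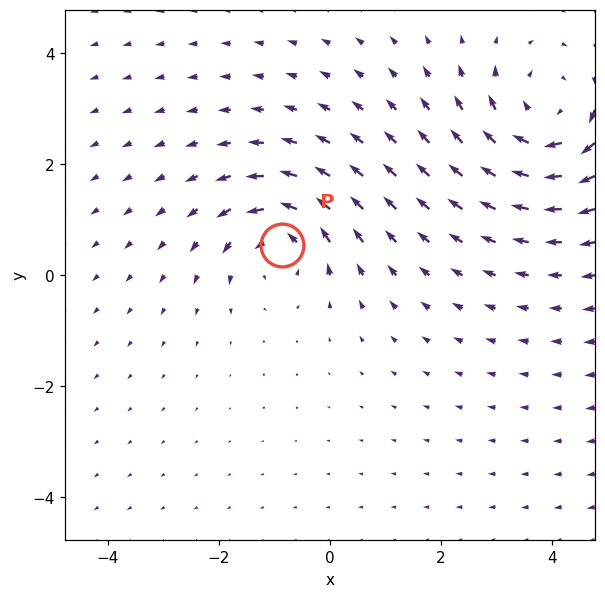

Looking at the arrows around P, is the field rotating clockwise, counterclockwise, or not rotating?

counterclockwise

Near P at (-0.9, 0.5) the arrows circulate counterclockwise. The curl (z-component) there is about +5; positive curl means counterclockwise rotation.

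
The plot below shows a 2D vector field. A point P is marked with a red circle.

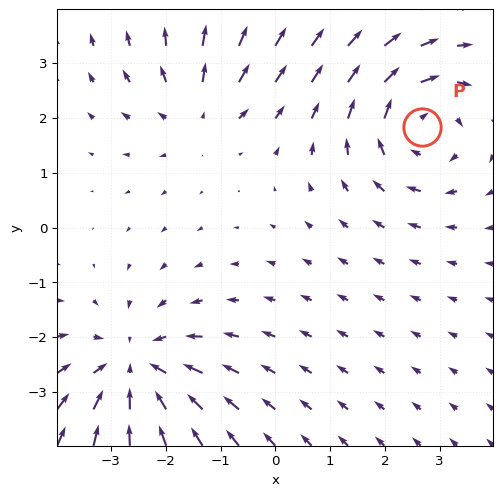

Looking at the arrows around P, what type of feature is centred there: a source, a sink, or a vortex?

vortex

At P (2.7, 1.8) the arrows circulate clockwise. Divergence ≈0, curl about -4 — near-zero divergence with nonzero curl is a vortex.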